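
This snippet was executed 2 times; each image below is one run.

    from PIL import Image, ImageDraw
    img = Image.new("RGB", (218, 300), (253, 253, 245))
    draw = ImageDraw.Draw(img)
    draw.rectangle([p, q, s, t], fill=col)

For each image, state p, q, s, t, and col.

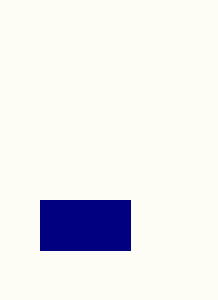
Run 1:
p = 40; q = 200; s = 130; t = 250; col = 'navy'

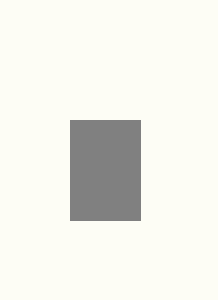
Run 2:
p = 70
q = 120
s = 140
t = 220
col = 'gray'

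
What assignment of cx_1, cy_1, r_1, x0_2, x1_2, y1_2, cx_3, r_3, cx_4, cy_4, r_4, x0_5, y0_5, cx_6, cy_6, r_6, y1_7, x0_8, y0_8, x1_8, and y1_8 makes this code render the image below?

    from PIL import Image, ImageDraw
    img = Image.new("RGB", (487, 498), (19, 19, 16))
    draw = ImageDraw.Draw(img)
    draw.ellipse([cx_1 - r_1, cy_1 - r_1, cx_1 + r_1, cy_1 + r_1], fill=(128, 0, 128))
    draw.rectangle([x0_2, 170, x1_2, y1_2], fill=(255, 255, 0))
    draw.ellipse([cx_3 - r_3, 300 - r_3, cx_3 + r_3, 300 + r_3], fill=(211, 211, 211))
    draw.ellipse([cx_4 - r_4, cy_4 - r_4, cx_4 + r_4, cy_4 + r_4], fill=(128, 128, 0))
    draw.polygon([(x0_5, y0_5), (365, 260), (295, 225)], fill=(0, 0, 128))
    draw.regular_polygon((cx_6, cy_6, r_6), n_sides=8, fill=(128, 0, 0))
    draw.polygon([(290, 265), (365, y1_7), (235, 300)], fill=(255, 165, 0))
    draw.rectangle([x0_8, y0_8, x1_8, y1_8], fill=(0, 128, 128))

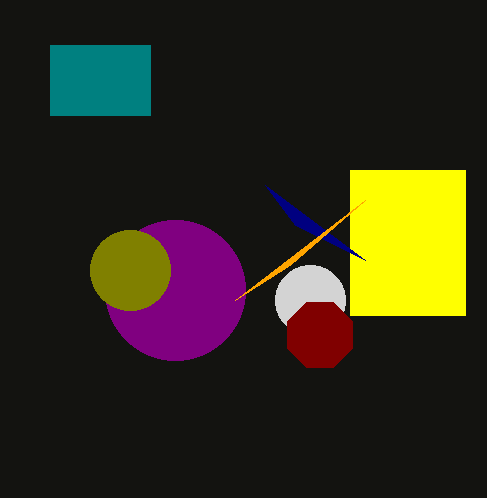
cx_1 = 175, cy_1 = 290, r_1 = 70, x0_2 = 350, x1_2 = 465, y1_2 = 315, cx_3 = 310, r_3 = 35, cx_4 = 130, cy_4 = 270, r_4 = 40, x0_5 = 265, y0_5 = 185, cx_6 = 320, cy_6 = 335, r_6 = 35, y1_7 = 200, x0_8 = 50, y0_8 = 45, x1_8 = 150, y1_8 = 115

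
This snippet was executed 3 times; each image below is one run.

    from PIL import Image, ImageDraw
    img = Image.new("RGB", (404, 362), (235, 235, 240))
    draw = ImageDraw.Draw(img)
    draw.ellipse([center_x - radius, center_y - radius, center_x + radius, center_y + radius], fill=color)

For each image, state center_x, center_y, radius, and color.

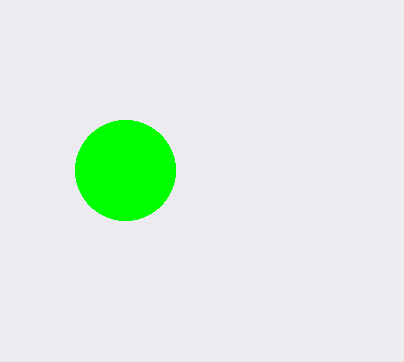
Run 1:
center_x = 125
center_y = 170
radius = 50
color = 'lime'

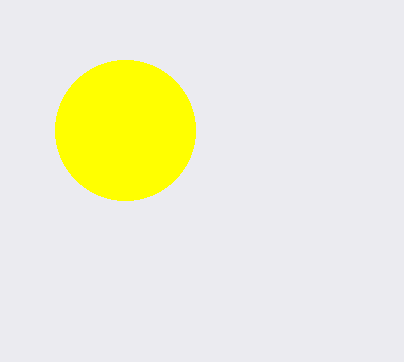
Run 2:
center_x = 125; center_y = 130; radius = 70; color = 'yellow'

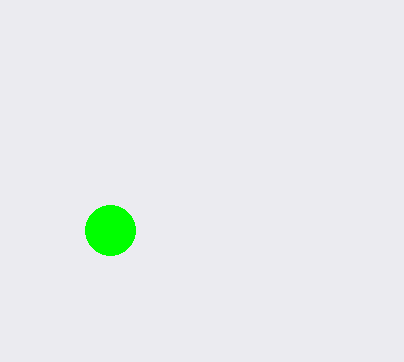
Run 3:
center_x = 110, center_y = 230, radius = 25, color = 'lime'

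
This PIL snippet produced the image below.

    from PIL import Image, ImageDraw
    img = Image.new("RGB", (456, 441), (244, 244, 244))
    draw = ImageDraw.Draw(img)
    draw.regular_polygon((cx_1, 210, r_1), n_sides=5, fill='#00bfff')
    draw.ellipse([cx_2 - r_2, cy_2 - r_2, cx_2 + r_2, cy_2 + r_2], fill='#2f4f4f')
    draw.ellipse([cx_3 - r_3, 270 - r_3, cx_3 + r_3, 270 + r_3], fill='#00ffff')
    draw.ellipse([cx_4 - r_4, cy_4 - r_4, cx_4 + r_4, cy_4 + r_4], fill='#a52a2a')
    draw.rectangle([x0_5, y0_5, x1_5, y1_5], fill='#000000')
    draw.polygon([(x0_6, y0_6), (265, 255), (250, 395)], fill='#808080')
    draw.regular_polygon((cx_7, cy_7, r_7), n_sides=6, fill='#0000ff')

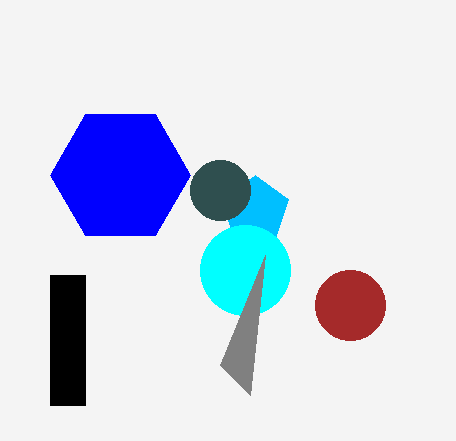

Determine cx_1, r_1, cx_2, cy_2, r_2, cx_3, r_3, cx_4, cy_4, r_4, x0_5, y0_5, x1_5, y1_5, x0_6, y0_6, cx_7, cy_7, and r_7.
cx_1 = 255; r_1 = 35; cx_2 = 220; cy_2 = 190; r_2 = 30; cx_3 = 245; r_3 = 45; cx_4 = 350; cy_4 = 305; r_4 = 35; x0_5 = 50; y0_5 = 275; x1_5 = 85; y1_5 = 405; x0_6 = 220; y0_6 = 365; cx_7 = 120; cy_7 = 175; r_7 = 70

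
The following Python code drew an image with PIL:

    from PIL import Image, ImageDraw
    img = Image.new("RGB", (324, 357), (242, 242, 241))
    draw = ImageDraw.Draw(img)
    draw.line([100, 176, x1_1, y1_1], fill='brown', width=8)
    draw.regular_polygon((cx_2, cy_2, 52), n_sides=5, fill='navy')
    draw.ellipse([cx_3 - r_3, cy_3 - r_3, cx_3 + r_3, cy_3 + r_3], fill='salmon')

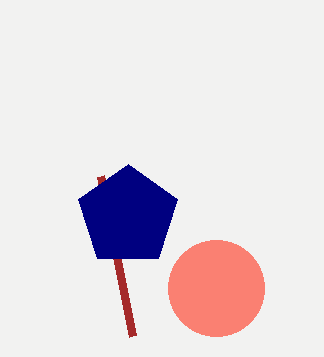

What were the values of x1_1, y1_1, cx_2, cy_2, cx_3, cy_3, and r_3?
x1_1 = 132
y1_1 = 336
cx_2 = 128
cy_2 = 216
cx_3 = 216
cy_3 = 288
r_3 = 48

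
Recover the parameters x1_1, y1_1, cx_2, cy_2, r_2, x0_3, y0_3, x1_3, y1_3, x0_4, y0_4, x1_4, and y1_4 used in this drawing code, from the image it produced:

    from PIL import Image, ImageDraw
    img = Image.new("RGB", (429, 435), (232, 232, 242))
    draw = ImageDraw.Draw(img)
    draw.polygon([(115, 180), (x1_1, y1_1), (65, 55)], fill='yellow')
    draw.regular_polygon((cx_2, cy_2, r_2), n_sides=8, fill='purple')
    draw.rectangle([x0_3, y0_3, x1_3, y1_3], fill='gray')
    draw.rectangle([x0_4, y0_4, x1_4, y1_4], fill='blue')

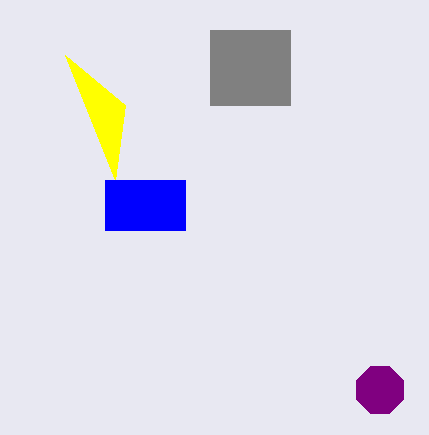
x1_1 = 125, y1_1 = 105, cx_2 = 380, cy_2 = 390, r_2 = 25, x0_3 = 210, y0_3 = 30, x1_3 = 290, y1_3 = 105, x0_4 = 105, y0_4 = 180, x1_4 = 185, y1_4 = 230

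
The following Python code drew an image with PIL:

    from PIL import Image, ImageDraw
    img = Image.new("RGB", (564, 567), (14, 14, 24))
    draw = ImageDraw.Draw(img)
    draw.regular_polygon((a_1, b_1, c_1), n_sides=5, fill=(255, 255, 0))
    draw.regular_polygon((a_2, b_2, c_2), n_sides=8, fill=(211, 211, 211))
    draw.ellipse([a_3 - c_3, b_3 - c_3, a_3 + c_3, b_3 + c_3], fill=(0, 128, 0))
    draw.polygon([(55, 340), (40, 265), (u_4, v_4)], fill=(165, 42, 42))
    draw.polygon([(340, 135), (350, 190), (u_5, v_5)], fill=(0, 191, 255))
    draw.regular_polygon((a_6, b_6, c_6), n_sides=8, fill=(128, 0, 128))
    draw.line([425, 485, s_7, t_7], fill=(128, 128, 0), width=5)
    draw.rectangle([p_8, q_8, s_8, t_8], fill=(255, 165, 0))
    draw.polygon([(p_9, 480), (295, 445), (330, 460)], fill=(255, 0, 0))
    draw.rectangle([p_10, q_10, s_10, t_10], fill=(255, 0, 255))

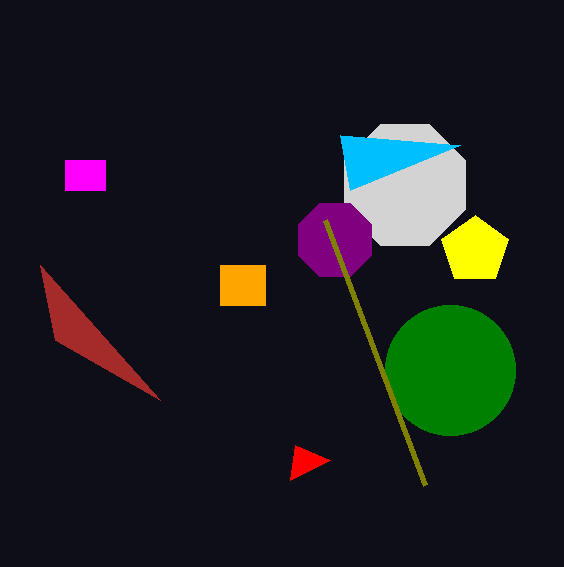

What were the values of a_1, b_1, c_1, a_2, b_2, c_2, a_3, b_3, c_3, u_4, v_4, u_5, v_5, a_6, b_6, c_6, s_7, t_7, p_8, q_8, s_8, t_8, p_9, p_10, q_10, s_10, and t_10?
a_1 = 475
b_1 = 250
c_1 = 35
a_2 = 405
b_2 = 185
c_2 = 65
a_3 = 450
b_3 = 370
c_3 = 65
u_4 = 160
v_4 = 400
u_5 = 460
v_5 = 145
a_6 = 335
b_6 = 240
c_6 = 40
s_7 = 325
t_7 = 220
p_8 = 220
q_8 = 265
s_8 = 265
t_8 = 305
p_9 = 290
p_10 = 65
q_10 = 160
s_10 = 105
t_10 = 190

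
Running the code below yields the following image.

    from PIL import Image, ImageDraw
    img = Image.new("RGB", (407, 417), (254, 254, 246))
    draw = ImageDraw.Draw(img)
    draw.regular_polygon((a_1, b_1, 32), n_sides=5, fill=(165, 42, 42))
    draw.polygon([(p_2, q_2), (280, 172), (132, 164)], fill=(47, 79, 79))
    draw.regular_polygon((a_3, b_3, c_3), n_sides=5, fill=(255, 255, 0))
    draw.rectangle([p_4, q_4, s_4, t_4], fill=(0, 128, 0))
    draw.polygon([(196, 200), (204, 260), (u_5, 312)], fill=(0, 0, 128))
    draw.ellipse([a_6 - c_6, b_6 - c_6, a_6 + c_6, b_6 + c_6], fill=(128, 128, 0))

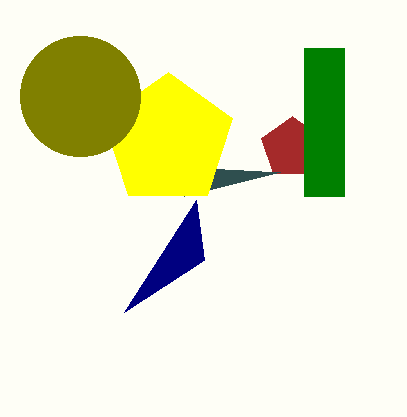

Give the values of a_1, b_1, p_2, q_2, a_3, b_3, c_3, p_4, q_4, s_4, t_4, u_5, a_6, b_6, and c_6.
a_1 = 292
b_1 = 148
p_2 = 184
q_2 = 196
a_3 = 168
b_3 = 140
c_3 = 68
p_4 = 304
q_4 = 48
s_4 = 344
t_4 = 196
u_5 = 124
a_6 = 80
b_6 = 96
c_6 = 60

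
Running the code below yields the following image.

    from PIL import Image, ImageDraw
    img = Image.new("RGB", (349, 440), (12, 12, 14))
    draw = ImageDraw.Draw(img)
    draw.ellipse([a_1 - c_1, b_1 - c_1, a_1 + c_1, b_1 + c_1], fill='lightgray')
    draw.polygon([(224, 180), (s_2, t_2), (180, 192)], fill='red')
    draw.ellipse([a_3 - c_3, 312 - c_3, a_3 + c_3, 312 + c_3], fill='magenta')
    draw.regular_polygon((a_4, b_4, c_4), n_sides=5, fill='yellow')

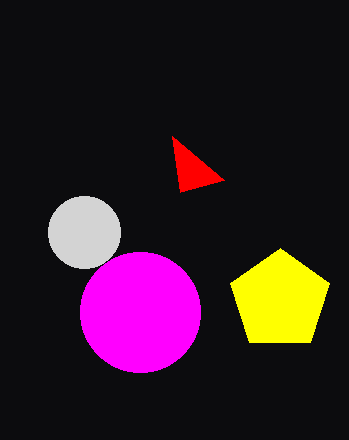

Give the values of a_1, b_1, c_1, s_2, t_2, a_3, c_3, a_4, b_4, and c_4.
a_1 = 84; b_1 = 232; c_1 = 36; s_2 = 172; t_2 = 136; a_3 = 140; c_3 = 60; a_4 = 280; b_4 = 300; c_4 = 52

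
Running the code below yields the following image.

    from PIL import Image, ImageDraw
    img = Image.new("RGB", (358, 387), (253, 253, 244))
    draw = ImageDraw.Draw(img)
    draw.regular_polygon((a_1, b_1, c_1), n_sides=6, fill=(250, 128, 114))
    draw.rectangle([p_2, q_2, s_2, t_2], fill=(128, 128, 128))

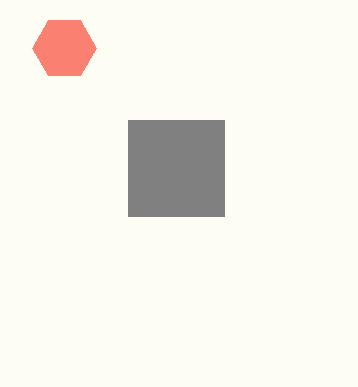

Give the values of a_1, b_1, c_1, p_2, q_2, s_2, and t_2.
a_1 = 64; b_1 = 48; c_1 = 32; p_2 = 128; q_2 = 120; s_2 = 224; t_2 = 216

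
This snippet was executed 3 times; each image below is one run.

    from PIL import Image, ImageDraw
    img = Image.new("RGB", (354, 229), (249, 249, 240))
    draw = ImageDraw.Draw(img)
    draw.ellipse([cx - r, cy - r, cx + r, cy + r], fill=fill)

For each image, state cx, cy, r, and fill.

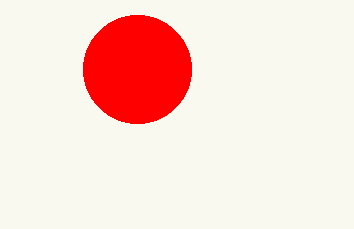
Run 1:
cx = 137; cy = 69; r = 54; fill = 'red'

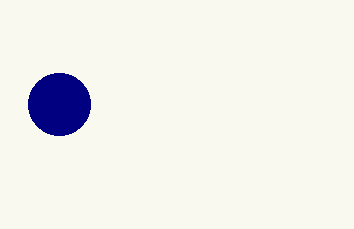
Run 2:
cx = 59, cy = 104, r = 31, fill = 'navy'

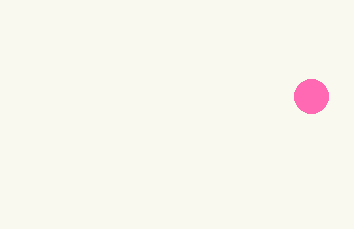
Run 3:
cx = 311, cy = 96, r = 17, fill = 'hotpink'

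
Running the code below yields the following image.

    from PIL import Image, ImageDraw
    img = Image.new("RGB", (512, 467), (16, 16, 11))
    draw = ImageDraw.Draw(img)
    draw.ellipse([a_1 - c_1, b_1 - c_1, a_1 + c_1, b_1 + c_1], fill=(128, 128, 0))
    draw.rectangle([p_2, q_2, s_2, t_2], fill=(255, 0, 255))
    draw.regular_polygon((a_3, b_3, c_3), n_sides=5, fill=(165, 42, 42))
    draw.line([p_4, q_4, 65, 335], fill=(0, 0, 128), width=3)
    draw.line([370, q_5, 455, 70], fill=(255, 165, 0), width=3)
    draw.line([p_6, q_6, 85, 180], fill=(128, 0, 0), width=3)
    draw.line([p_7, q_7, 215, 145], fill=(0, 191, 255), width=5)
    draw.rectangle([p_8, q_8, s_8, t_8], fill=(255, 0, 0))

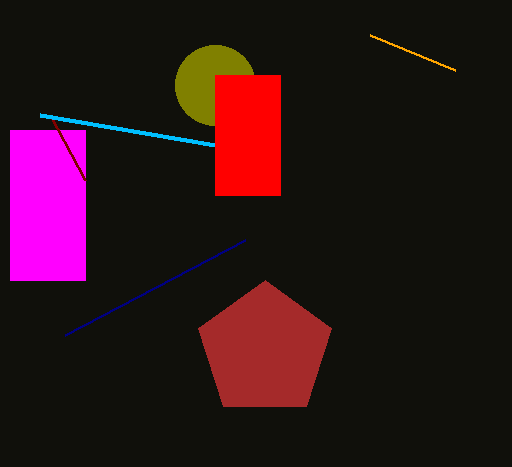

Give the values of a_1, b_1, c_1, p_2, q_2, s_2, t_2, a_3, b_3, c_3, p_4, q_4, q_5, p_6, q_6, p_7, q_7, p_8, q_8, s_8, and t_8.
a_1 = 215; b_1 = 85; c_1 = 40; p_2 = 10; q_2 = 130; s_2 = 85; t_2 = 280; a_3 = 265; b_3 = 350; c_3 = 70; p_4 = 245; q_4 = 240; q_5 = 35; p_6 = 50; q_6 = 115; p_7 = 40; q_7 = 115; p_8 = 215; q_8 = 75; s_8 = 280; t_8 = 195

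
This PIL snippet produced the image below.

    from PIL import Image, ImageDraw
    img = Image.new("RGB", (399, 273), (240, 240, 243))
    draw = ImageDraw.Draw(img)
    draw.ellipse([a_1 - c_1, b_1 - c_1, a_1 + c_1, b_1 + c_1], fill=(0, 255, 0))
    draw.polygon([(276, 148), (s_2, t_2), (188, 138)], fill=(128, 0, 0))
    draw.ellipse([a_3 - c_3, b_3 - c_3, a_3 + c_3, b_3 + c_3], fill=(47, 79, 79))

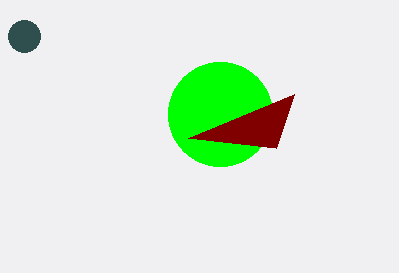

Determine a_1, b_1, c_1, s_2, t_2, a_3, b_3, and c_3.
a_1 = 220
b_1 = 114
c_1 = 52
s_2 = 294
t_2 = 94
a_3 = 24
b_3 = 36
c_3 = 16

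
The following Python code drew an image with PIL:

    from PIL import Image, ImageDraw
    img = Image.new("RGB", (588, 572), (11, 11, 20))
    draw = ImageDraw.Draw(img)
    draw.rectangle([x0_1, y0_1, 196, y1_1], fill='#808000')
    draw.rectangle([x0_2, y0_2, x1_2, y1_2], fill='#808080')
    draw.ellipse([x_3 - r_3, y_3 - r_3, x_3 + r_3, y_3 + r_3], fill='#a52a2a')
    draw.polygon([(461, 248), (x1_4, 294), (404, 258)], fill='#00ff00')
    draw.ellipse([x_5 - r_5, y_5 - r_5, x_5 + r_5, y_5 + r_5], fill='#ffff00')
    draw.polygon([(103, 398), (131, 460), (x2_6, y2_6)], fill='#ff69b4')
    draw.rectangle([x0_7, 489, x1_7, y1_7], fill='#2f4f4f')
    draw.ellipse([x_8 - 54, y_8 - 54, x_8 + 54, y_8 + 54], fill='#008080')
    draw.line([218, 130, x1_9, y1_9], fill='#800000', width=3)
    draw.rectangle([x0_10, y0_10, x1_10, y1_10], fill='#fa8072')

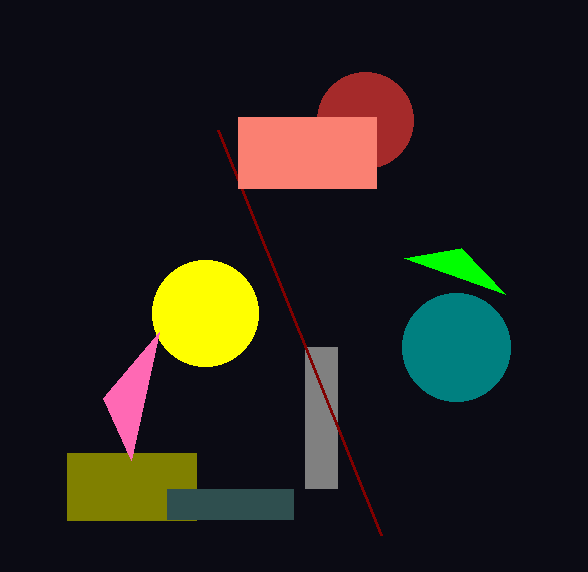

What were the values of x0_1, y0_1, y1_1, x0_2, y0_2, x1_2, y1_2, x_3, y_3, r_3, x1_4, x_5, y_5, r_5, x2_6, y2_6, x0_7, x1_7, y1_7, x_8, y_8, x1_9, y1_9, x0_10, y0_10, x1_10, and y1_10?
x0_1 = 67
y0_1 = 453
y1_1 = 520
x0_2 = 305
y0_2 = 347
x1_2 = 337
y1_2 = 488
x_3 = 365
y_3 = 120
r_3 = 48
x1_4 = 505
x_5 = 205
y_5 = 313
r_5 = 53
x2_6 = 159
y2_6 = 332
x0_7 = 167
x1_7 = 293
y1_7 = 519
x_8 = 456
y_8 = 347
x1_9 = 381
y1_9 = 535
x0_10 = 238
y0_10 = 117
x1_10 = 376
y1_10 = 188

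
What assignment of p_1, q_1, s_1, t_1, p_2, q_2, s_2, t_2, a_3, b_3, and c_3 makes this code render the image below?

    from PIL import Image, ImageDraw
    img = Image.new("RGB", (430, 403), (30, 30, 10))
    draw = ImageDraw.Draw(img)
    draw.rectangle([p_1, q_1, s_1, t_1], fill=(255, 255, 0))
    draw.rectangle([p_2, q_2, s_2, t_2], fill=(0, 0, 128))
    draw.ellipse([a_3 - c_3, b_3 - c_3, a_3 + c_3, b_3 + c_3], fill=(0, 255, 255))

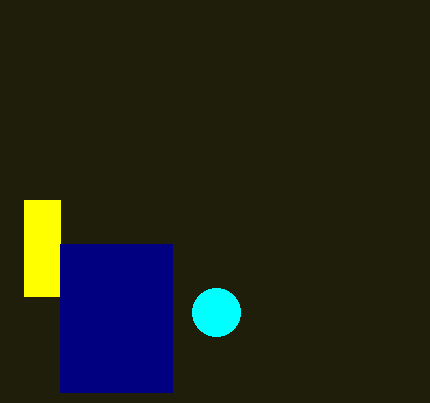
p_1 = 24, q_1 = 200, s_1 = 60, t_1 = 296, p_2 = 60, q_2 = 244, s_2 = 172, t_2 = 392, a_3 = 216, b_3 = 312, c_3 = 24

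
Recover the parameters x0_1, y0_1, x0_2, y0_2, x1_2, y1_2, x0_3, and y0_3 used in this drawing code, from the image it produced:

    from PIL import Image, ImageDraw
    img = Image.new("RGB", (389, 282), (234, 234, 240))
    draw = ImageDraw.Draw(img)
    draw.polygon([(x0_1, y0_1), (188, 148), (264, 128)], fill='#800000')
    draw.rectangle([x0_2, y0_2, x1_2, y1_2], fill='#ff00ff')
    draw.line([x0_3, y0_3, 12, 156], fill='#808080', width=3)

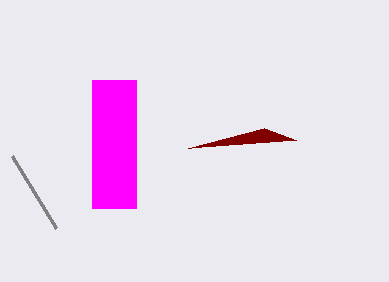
x0_1 = 296
y0_1 = 140
x0_2 = 92
y0_2 = 80
x1_2 = 136
y1_2 = 208
x0_3 = 56
y0_3 = 228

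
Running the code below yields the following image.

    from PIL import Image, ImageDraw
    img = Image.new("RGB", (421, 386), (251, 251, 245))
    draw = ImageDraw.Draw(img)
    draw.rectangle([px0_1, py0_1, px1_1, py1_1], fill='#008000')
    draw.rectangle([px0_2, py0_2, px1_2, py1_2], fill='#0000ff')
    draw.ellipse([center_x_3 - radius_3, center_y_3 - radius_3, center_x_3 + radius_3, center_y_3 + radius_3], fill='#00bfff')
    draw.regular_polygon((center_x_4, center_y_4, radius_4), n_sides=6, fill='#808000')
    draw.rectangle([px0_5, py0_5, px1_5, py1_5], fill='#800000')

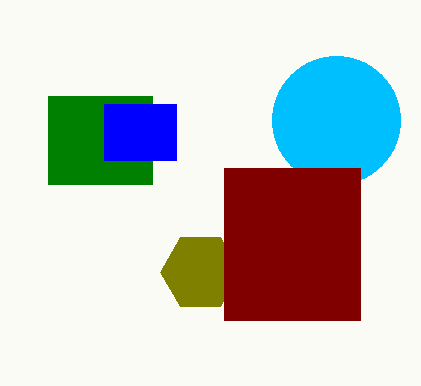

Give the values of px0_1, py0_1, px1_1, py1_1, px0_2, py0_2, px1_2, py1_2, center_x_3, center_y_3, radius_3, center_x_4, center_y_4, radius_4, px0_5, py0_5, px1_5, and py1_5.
px0_1 = 48, py0_1 = 96, px1_1 = 152, py1_1 = 184, px0_2 = 104, py0_2 = 104, px1_2 = 176, py1_2 = 160, center_x_3 = 336, center_y_3 = 120, radius_3 = 64, center_x_4 = 200, center_y_4 = 272, radius_4 = 40, px0_5 = 224, py0_5 = 168, px1_5 = 360, py1_5 = 320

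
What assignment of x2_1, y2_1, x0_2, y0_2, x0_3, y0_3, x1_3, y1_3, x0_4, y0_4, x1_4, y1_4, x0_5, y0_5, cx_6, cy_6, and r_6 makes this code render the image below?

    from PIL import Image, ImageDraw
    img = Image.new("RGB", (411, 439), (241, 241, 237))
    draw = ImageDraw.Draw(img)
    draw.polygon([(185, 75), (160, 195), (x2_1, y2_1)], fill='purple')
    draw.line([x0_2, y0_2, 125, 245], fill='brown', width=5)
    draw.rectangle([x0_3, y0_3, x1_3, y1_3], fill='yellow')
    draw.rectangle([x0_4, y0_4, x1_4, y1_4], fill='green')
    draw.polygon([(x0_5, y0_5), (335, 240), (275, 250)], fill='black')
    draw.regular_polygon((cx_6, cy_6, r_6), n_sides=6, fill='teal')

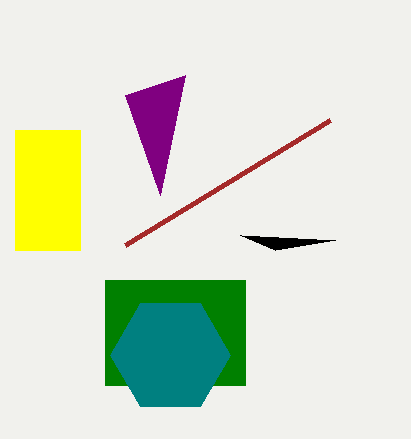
x2_1 = 125, y2_1 = 95, x0_2 = 330, y0_2 = 120, x0_3 = 15, y0_3 = 130, x1_3 = 80, y1_3 = 250, x0_4 = 105, y0_4 = 280, x1_4 = 245, y1_4 = 385, x0_5 = 240, y0_5 = 235, cx_6 = 170, cy_6 = 355, r_6 = 60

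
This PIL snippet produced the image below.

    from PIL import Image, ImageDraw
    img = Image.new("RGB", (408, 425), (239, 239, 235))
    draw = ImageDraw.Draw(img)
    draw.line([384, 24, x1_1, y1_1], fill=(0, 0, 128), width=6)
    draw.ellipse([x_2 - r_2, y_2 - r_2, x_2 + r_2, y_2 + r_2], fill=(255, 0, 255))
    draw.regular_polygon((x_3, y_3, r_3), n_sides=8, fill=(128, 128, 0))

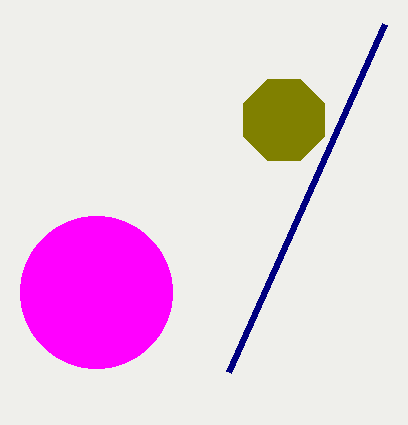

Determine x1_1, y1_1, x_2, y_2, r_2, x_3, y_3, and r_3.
x1_1 = 228, y1_1 = 372, x_2 = 96, y_2 = 292, r_2 = 76, x_3 = 284, y_3 = 120, r_3 = 44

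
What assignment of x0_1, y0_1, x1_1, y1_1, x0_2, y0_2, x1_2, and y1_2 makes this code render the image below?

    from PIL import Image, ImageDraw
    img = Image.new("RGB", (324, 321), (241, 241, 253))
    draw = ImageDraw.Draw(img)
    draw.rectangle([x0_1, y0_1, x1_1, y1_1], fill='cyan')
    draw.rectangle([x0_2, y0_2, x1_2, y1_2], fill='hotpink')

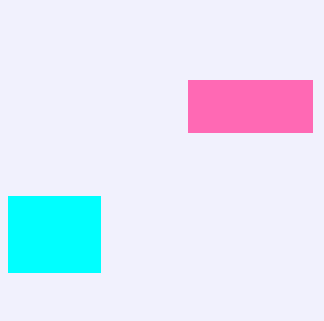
x0_1 = 8
y0_1 = 196
x1_1 = 100
y1_1 = 272
x0_2 = 188
y0_2 = 80
x1_2 = 312
y1_2 = 132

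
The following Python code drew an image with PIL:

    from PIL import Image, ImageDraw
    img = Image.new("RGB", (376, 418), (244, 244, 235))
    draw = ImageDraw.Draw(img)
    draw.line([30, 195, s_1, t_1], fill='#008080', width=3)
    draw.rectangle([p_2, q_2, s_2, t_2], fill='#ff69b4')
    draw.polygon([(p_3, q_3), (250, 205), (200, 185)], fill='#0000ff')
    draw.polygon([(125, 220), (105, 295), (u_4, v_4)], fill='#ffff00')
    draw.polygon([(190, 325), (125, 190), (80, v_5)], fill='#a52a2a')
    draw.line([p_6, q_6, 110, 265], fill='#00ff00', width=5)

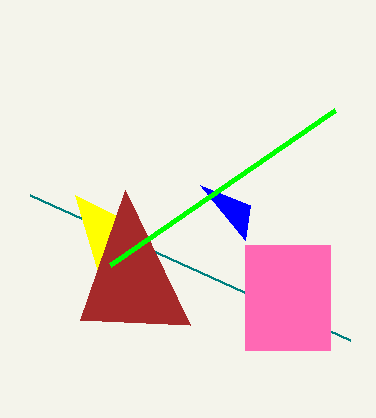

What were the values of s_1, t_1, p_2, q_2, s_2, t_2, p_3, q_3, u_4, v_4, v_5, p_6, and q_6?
s_1 = 350
t_1 = 340
p_2 = 245
q_2 = 245
s_2 = 330
t_2 = 350
p_3 = 245
q_3 = 240
u_4 = 75
v_4 = 195
v_5 = 320
p_6 = 335
q_6 = 110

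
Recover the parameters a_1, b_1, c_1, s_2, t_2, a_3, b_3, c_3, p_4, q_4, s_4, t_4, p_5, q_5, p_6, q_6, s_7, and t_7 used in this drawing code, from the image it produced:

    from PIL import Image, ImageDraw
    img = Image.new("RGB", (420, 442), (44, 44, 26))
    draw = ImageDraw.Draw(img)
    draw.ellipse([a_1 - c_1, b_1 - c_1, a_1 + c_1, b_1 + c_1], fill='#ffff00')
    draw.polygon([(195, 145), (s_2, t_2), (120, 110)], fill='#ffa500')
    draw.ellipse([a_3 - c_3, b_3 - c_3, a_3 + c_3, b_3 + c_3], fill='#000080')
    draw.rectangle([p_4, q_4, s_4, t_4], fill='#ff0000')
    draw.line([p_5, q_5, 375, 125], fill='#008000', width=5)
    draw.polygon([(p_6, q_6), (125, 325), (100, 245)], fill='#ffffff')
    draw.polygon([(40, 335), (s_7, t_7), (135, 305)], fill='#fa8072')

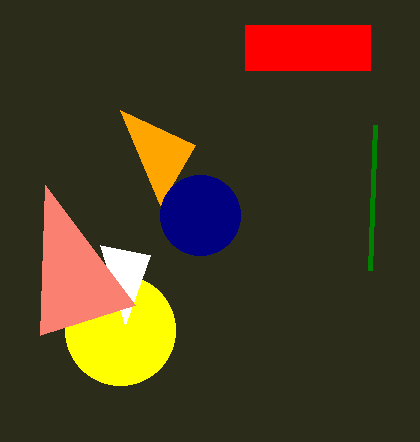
a_1 = 120, b_1 = 330, c_1 = 55, s_2 = 160, t_2 = 205, a_3 = 200, b_3 = 215, c_3 = 40, p_4 = 245, q_4 = 25, s_4 = 370, t_4 = 70, p_5 = 370, q_5 = 270, p_6 = 150, q_6 = 255, s_7 = 45, t_7 = 185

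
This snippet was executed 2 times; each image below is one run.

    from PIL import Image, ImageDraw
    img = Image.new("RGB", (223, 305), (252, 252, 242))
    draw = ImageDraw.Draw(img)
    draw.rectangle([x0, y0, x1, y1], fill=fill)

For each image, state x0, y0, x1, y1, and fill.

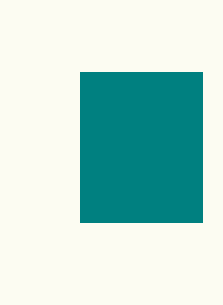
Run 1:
x0 = 80; y0 = 72; x1 = 202; y1 = 222; fill = 'teal'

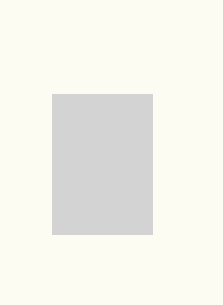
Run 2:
x0 = 52, y0 = 94, x1 = 152, y1 = 234, fill = 'lightgray'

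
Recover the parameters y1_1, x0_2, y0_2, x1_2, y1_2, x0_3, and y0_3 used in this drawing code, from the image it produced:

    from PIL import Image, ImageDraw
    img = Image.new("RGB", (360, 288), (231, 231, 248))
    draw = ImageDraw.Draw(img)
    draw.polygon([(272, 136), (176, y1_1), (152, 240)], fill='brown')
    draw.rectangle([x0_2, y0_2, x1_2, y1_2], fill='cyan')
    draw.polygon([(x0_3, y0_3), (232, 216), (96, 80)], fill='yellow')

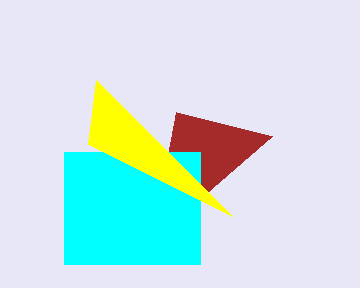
y1_1 = 112
x0_2 = 64
y0_2 = 152
x1_2 = 200
y1_2 = 264
x0_3 = 88
y0_3 = 144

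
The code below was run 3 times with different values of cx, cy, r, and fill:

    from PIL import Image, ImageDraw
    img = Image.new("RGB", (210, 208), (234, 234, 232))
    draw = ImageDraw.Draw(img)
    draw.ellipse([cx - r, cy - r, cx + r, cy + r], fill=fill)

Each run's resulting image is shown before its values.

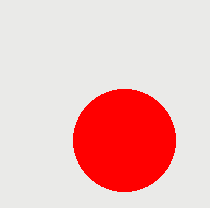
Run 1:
cx = 124; cy = 140; r = 51; fill = 'red'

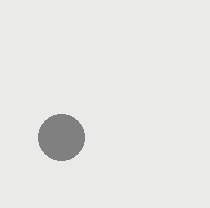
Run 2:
cx = 61
cy = 137
r = 23
fill = 'gray'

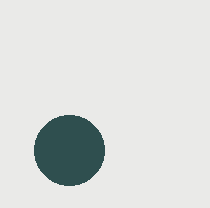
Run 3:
cx = 69; cy = 150; r = 35; fill = 'darkslategray'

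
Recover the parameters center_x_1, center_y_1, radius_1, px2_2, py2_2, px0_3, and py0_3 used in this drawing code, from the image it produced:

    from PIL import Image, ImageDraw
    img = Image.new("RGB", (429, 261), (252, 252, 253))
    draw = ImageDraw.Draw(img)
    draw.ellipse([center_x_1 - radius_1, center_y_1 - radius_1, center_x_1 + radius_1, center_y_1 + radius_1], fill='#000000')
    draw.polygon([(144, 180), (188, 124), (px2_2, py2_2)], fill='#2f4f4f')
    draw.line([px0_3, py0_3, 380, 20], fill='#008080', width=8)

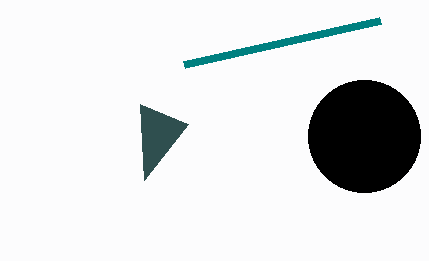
center_x_1 = 364
center_y_1 = 136
radius_1 = 56
px2_2 = 140
py2_2 = 104
px0_3 = 184
py0_3 = 64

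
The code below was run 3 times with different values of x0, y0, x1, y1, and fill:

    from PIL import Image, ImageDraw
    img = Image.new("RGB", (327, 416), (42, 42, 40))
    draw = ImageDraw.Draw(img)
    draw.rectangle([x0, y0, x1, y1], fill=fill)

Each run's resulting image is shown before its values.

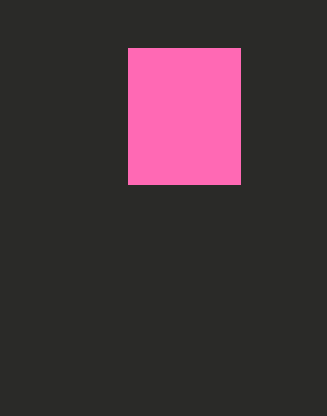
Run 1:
x0 = 128, y0 = 48, x1 = 240, y1 = 184, fill = 'hotpink'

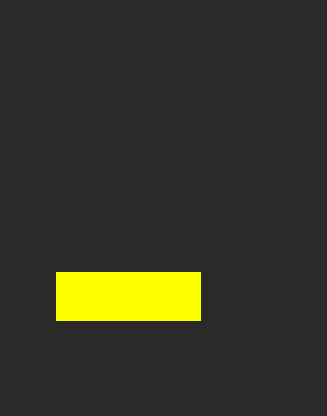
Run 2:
x0 = 56; y0 = 272; x1 = 200; y1 = 320; fill = 'yellow'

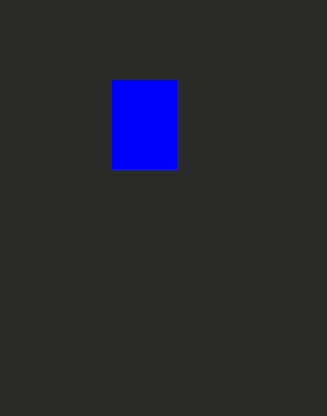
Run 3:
x0 = 112, y0 = 80, x1 = 176, y1 = 168, fill = 'blue'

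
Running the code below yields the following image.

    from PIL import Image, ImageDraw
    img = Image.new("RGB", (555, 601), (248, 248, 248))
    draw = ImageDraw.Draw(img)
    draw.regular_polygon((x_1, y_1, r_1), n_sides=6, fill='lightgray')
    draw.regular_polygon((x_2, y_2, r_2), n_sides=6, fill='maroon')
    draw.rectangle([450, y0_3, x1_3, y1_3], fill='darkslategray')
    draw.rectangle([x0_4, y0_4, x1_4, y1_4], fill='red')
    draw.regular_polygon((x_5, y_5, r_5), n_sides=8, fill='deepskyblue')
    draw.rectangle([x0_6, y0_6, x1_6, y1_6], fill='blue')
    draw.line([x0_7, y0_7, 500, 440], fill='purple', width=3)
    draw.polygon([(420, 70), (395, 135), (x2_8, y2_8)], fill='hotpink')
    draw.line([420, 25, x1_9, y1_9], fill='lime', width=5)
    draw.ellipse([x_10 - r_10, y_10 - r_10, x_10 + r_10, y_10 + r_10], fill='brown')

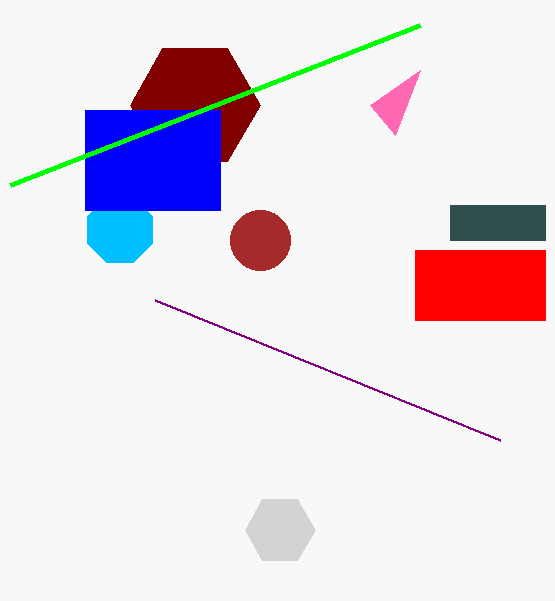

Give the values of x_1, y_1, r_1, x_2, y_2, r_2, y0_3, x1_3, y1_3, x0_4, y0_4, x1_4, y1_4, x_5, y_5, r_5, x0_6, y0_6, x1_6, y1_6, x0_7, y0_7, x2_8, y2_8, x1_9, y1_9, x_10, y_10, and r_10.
x_1 = 280; y_1 = 530; r_1 = 35; x_2 = 195; y_2 = 105; r_2 = 65; y0_3 = 205; x1_3 = 545; y1_3 = 240; x0_4 = 415; y0_4 = 250; x1_4 = 545; y1_4 = 320; x_5 = 120; y_5 = 230; r_5 = 35; x0_6 = 85; y0_6 = 110; x1_6 = 220; y1_6 = 210; x0_7 = 155; y0_7 = 300; x2_8 = 370; y2_8 = 105; x1_9 = 10; y1_9 = 185; x_10 = 260; y_10 = 240; r_10 = 30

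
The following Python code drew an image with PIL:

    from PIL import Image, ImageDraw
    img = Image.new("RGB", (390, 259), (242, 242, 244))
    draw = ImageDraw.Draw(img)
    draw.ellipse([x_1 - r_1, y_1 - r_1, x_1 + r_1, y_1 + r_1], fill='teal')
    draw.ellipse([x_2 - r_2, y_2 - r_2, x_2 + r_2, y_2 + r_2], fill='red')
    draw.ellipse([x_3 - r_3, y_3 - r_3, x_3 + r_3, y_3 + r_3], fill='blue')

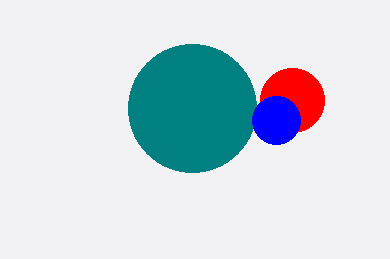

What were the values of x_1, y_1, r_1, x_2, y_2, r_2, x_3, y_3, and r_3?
x_1 = 192
y_1 = 108
r_1 = 64
x_2 = 292
y_2 = 100
r_2 = 32
x_3 = 276
y_3 = 120
r_3 = 24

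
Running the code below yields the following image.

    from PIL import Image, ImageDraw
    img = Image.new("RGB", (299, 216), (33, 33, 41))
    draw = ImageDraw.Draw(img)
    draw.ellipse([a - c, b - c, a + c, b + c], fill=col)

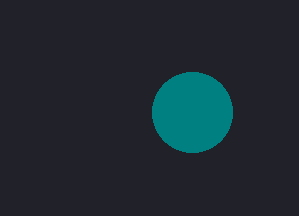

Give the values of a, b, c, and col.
a = 192; b = 112; c = 40; col = 'teal'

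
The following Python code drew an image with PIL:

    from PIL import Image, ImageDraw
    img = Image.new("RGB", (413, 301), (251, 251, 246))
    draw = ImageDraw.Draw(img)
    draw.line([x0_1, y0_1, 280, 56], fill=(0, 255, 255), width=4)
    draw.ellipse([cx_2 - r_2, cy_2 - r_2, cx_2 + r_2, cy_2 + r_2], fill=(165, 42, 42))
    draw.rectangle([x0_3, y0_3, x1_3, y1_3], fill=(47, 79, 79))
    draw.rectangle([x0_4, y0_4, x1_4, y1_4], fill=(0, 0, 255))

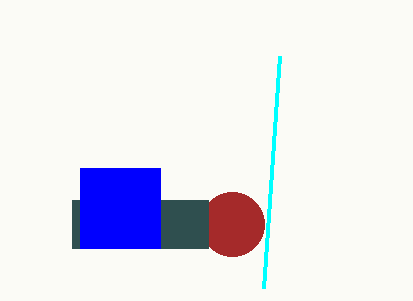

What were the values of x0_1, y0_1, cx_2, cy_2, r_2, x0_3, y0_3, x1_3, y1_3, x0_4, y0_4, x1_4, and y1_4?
x0_1 = 264, y0_1 = 288, cx_2 = 232, cy_2 = 224, r_2 = 32, x0_3 = 72, y0_3 = 200, x1_3 = 208, y1_3 = 248, x0_4 = 80, y0_4 = 168, x1_4 = 160, y1_4 = 248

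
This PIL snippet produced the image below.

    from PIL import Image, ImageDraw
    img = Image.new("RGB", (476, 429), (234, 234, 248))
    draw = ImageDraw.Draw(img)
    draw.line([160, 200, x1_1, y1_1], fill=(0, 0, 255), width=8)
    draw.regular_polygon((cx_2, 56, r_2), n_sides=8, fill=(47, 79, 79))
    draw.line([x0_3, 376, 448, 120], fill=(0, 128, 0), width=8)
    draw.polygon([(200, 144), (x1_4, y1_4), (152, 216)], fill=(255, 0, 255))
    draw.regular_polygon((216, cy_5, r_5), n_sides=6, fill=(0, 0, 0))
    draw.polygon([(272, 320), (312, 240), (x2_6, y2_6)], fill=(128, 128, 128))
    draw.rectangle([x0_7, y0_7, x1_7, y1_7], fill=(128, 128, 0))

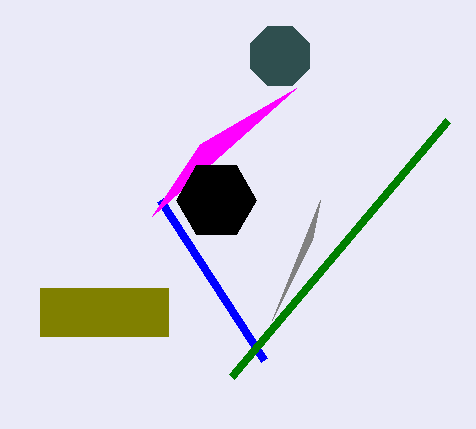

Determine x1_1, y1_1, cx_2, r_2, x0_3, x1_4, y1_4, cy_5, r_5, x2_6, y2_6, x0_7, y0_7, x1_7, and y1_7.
x1_1 = 264, y1_1 = 360, cx_2 = 280, r_2 = 32, x0_3 = 232, x1_4 = 296, y1_4 = 88, cy_5 = 200, r_5 = 40, x2_6 = 320, y2_6 = 200, x0_7 = 40, y0_7 = 288, x1_7 = 168, y1_7 = 336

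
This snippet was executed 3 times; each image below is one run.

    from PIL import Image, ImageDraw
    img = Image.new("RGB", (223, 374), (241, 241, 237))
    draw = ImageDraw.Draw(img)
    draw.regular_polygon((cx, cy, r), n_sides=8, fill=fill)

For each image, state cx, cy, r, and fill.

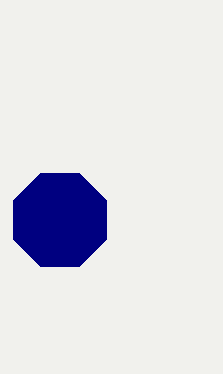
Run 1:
cx = 60
cy = 220
r = 50
fill = 'navy'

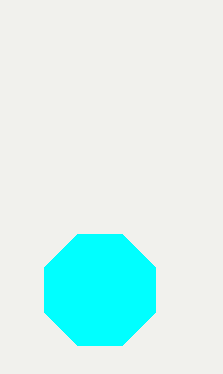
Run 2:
cx = 100; cy = 290; r = 60; fill = 'cyan'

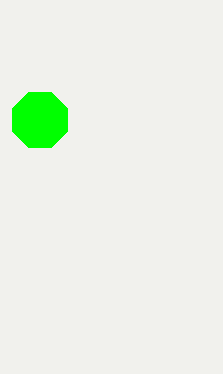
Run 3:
cx = 40, cy = 120, r = 30, fill = 'lime'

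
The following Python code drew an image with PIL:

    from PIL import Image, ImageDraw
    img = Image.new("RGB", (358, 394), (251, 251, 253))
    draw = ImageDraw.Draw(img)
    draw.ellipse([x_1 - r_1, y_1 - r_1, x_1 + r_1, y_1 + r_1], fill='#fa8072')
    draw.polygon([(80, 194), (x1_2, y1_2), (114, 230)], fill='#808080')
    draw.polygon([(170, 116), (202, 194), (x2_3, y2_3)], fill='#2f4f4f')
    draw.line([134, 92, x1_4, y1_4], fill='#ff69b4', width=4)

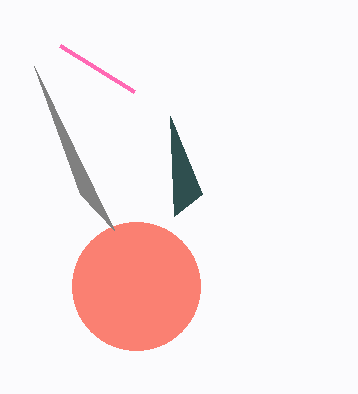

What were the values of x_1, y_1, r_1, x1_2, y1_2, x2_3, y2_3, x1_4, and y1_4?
x_1 = 136; y_1 = 286; r_1 = 64; x1_2 = 34; y1_2 = 66; x2_3 = 174; y2_3 = 216; x1_4 = 60; y1_4 = 46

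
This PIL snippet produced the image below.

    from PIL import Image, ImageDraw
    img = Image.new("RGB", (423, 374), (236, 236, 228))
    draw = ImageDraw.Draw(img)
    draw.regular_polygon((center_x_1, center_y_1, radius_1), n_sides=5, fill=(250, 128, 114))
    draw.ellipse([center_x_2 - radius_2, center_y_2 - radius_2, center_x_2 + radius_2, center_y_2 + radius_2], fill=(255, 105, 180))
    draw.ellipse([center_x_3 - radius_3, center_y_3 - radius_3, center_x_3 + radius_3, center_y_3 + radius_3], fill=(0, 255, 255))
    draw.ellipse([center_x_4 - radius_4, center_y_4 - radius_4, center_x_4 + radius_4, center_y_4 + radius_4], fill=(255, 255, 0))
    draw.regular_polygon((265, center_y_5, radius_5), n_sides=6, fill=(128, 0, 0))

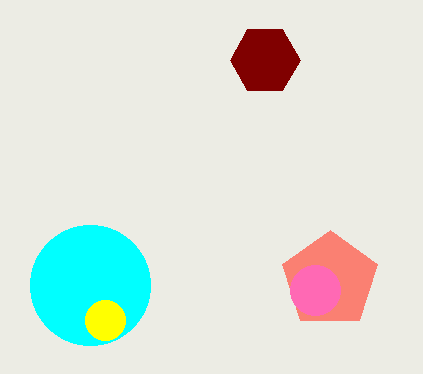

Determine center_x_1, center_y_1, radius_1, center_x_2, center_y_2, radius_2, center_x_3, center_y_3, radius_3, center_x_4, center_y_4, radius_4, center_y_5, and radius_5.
center_x_1 = 330, center_y_1 = 280, radius_1 = 50, center_x_2 = 315, center_y_2 = 290, radius_2 = 25, center_x_3 = 90, center_y_3 = 285, radius_3 = 60, center_x_4 = 105, center_y_4 = 320, radius_4 = 20, center_y_5 = 60, radius_5 = 35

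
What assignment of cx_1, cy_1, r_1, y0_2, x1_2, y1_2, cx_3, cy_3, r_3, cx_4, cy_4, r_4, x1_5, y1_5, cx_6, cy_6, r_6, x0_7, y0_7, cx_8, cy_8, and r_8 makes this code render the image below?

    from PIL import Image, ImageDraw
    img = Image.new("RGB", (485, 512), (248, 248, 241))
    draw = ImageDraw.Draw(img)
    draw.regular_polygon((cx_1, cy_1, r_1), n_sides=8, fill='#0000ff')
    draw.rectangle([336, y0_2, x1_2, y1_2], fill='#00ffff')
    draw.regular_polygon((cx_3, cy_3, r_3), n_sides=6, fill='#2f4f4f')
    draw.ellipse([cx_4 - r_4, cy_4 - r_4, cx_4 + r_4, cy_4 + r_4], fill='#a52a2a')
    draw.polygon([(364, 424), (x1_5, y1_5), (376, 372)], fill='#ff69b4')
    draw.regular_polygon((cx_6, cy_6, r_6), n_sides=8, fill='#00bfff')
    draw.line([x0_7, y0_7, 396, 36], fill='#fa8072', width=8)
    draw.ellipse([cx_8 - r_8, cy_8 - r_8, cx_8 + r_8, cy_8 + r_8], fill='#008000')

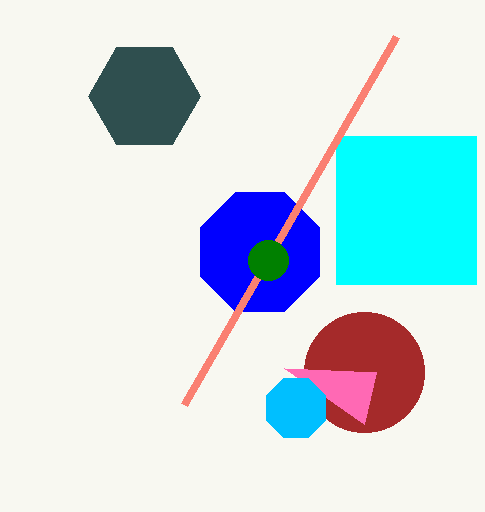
cx_1 = 260
cy_1 = 252
r_1 = 64
y0_2 = 136
x1_2 = 476
y1_2 = 284
cx_3 = 144
cy_3 = 96
r_3 = 56
cx_4 = 364
cy_4 = 372
r_4 = 60
x1_5 = 284
y1_5 = 368
cx_6 = 296
cy_6 = 408
r_6 = 32
x0_7 = 184
y0_7 = 404
cx_8 = 268
cy_8 = 260
r_8 = 20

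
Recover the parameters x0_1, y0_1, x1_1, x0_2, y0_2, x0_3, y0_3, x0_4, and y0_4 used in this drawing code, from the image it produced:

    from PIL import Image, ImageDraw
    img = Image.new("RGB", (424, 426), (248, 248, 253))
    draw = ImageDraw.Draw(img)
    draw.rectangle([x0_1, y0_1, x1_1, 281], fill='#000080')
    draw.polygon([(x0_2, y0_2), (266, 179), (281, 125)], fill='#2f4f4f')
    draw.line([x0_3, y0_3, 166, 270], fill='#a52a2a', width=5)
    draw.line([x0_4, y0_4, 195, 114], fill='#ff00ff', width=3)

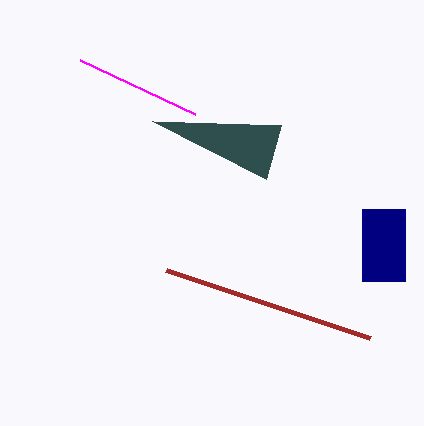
x0_1 = 362
y0_1 = 209
x1_1 = 405
x0_2 = 152
y0_2 = 121
x0_3 = 370
y0_3 = 338
x0_4 = 80
y0_4 = 60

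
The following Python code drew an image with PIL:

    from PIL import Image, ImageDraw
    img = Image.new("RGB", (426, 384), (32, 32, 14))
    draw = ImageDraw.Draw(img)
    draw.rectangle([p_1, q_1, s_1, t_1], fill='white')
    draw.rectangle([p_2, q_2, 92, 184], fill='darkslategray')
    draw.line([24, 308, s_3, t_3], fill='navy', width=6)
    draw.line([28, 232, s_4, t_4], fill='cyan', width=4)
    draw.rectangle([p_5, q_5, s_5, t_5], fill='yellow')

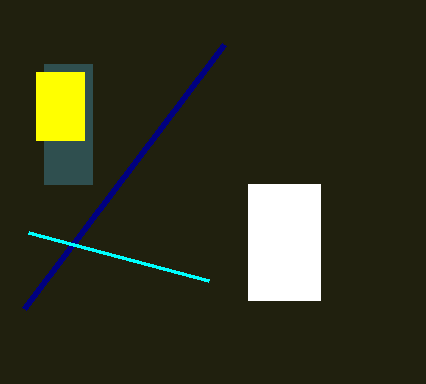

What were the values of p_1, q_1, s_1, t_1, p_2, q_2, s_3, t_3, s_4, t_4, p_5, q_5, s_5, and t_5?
p_1 = 248, q_1 = 184, s_1 = 320, t_1 = 300, p_2 = 44, q_2 = 64, s_3 = 224, t_3 = 44, s_4 = 208, t_4 = 280, p_5 = 36, q_5 = 72, s_5 = 84, t_5 = 140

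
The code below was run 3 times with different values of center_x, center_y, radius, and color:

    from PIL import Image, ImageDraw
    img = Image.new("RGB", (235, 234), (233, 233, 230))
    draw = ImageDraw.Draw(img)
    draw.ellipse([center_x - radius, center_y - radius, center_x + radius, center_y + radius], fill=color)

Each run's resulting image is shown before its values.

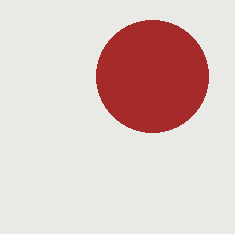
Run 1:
center_x = 152
center_y = 76
radius = 56
color = 'brown'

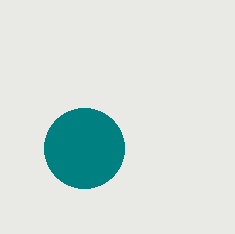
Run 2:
center_x = 84
center_y = 148
radius = 40
color = 'teal'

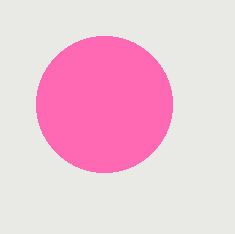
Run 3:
center_x = 104
center_y = 104
radius = 68
color = 'hotpink'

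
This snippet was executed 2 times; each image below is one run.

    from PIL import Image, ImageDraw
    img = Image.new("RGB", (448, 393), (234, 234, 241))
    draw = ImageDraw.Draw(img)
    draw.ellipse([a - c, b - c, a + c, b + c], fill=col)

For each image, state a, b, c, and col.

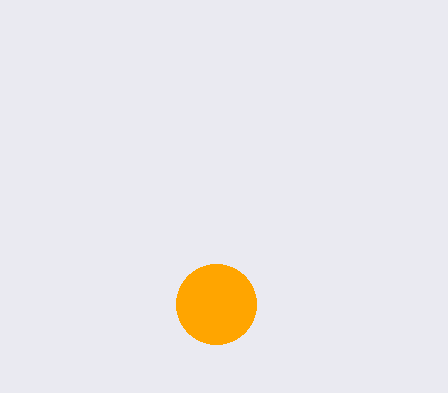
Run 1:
a = 216, b = 304, c = 40, col = 'orange'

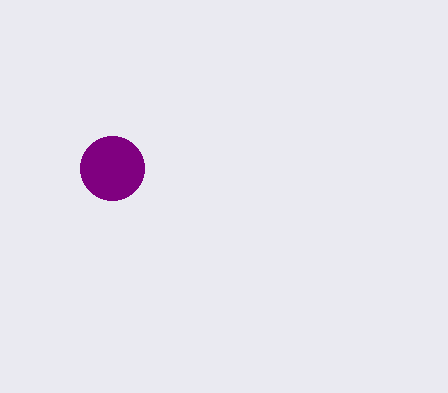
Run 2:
a = 112; b = 168; c = 32; col = 'purple'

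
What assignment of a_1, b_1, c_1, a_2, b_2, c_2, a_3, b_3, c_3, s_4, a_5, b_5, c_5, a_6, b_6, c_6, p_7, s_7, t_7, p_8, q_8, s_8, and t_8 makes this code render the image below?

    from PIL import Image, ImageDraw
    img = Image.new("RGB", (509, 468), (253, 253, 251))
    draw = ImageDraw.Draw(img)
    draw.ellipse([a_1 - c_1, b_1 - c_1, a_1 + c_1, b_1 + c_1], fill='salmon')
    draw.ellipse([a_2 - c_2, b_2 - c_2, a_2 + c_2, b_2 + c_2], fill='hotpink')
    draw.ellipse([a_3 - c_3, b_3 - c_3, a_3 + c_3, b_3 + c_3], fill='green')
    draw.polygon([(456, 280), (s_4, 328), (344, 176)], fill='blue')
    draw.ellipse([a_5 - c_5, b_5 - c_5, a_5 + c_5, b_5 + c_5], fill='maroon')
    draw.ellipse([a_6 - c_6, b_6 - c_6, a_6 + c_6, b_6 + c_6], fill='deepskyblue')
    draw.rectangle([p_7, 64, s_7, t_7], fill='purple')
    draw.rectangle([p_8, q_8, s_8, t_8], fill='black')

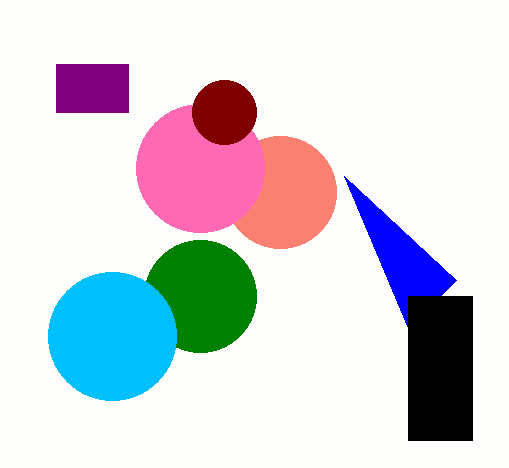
a_1 = 280
b_1 = 192
c_1 = 56
a_2 = 200
b_2 = 168
c_2 = 64
a_3 = 200
b_3 = 296
c_3 = 56
s_4 = 408
a_5 = 224
b_5 = 112
c_5 = 32
a_6 = 112
b_6 = 336
c_6 = 64
p_7 = 56
s_7 = 128
t_7 = 112
p_8 = 408
q_8 = 296
s_8 = 472
t_8 = 440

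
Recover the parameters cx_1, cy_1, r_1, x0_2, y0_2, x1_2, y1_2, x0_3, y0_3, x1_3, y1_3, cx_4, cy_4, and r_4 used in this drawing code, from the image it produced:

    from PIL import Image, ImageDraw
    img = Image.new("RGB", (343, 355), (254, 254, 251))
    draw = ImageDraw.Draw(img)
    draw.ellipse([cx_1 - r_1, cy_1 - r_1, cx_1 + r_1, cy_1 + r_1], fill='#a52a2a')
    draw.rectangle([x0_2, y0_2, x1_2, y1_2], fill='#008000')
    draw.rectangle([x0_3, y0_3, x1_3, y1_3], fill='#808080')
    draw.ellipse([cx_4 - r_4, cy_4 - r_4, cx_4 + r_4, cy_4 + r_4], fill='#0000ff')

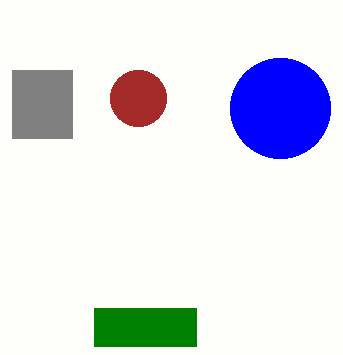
cx_1 = 138
cy_1 = 98
r_1 = 28
x0_2 = 94
y0_2 = 308
x1_2 = 196
y1_2 = 346
x0_3 = 12
y0_3 = 70
x1_3 = 72
y1_3 = 138
cx_4 = 280
cy_4 = 108
r_4 = 50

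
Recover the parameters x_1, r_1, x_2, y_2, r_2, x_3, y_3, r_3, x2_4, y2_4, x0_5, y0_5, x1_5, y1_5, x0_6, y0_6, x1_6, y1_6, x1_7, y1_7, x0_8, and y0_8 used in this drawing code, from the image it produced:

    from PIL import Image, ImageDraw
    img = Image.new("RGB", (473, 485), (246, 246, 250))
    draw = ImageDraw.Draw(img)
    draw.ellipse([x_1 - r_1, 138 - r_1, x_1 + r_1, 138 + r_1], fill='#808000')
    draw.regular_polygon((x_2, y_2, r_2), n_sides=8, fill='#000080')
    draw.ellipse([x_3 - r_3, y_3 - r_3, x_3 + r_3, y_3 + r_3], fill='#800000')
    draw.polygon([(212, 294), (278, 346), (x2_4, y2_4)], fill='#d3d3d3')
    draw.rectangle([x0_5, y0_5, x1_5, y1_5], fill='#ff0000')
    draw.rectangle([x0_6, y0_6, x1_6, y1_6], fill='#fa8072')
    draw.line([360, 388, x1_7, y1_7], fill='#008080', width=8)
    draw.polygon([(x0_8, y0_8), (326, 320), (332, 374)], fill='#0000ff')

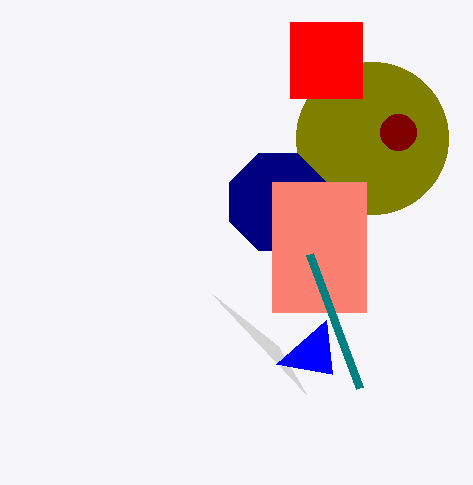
x_1 = 372
r_1 = 76
x_2 = 278
y_2 = 202
r_2 = 52
x_3 = 398
y_3 = 132
r_3 = 18
x2_4 = 306
y2_4 = 394
x0_5 = 290
y0_5 = 22
x1_5 = 362
y1_5 = 98
x0_6 = 272
y0_6 = 182
x1_6 = 366
y1_6 = 312
x1_7 = 310
y1_7 = 254
x0_8 = 276
y0_8 = 364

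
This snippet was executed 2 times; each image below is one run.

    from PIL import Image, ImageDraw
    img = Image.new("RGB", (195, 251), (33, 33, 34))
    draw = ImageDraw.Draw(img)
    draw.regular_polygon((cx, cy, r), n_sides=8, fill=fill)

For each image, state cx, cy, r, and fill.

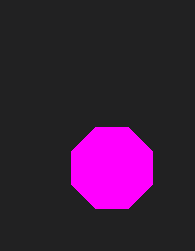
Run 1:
cx = 112, cy = 168, r = 44, fill = 'magenta'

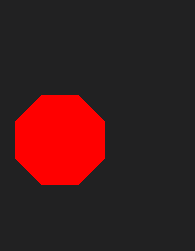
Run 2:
cx = 60, cy = 140, r = 48, fill = 'red'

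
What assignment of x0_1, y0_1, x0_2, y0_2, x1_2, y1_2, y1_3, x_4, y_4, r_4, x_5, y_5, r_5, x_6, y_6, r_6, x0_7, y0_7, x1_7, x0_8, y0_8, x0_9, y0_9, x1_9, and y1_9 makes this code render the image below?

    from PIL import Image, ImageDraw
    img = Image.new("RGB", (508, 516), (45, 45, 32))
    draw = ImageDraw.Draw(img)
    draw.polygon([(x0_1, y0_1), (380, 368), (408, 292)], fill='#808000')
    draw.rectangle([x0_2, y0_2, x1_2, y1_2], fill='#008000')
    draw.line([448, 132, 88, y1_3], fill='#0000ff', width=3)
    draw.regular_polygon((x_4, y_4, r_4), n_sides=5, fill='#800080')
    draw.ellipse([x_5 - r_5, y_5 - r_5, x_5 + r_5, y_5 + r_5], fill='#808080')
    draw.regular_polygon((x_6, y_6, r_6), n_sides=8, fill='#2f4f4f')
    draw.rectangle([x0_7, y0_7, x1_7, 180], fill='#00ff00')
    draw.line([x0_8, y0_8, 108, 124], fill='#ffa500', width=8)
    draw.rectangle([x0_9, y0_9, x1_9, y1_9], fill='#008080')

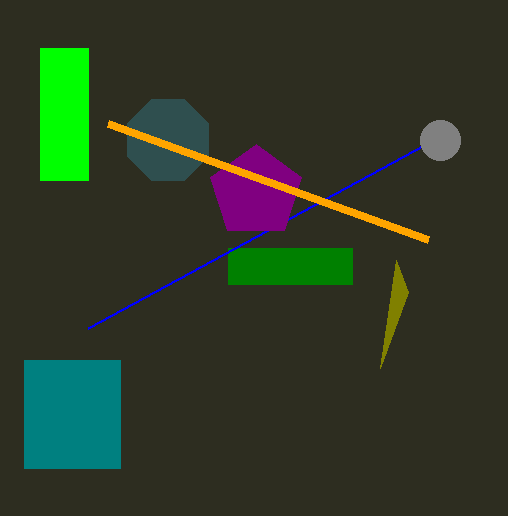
x0_1 = 396
y0_1 = 260
x0_2 = 228
y0_2 = 248
x1_2 = 352
y1_2 = 284
y1_3 = 328
x_4 = 256
y_4 = 192
r_4 = 48
x_5 = 440
y_5 = 140
r_5 = 20
x_6 = 168
y_6 = 140
r_6 = 44
x0_7 = 40
y0_7 = 48
x1_7 = 88
x0_8 = 428
y0_8 = 240
x0_9 = 24
y0_9 = 360
x1_9 = 120
y1_9 = 468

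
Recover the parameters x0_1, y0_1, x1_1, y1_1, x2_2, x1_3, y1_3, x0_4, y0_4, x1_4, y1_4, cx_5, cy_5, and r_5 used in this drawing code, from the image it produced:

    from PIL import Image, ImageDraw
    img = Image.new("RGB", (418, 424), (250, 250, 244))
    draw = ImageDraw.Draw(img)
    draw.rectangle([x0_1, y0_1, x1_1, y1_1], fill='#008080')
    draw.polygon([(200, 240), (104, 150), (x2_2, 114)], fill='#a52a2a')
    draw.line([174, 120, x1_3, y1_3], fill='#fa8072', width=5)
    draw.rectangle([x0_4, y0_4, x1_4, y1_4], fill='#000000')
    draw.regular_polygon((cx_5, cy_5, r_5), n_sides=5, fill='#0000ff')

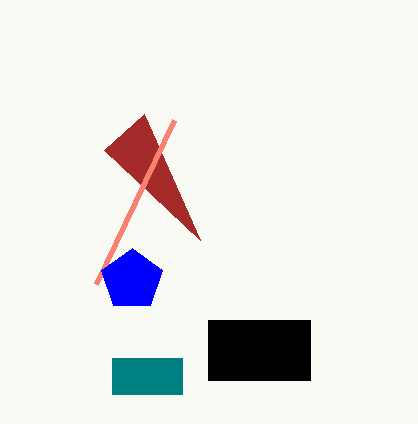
x0_1 = 112; y0_1 = 358; x1_1 = 182; y1_1 = 394; x2_2 = 144; x1_3 = 96; y1_3 = 284; x0_4 = 208; y0_4 = 320; x1_4 = 310; y1_4 = 380; cx_5 = 132; cy_5 = 280; r_5 = 32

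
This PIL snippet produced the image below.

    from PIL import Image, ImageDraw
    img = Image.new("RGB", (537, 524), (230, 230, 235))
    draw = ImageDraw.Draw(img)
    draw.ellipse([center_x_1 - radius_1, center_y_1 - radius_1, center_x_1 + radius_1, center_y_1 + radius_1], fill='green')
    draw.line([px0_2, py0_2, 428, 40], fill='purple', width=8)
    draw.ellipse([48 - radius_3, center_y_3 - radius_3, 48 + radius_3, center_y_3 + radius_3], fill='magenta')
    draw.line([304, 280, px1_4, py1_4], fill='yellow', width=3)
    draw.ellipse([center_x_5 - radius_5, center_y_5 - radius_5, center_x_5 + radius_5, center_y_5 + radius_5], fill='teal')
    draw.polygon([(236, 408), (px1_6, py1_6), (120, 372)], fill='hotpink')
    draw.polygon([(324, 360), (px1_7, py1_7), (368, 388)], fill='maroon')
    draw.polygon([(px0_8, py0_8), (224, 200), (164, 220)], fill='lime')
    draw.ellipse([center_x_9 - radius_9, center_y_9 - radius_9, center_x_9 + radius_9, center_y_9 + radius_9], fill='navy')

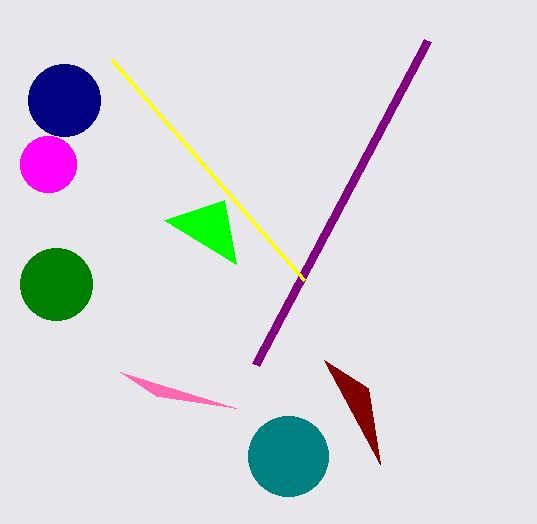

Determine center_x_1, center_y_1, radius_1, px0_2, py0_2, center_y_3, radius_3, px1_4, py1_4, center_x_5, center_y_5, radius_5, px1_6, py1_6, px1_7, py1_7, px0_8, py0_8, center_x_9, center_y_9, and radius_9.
center_x_1 = 56
center_y_1 = 284
radius_1 = 36
px0_2 = 256
py0_2 = 364
center_y_3 = 164
radius_3 = 28
px1_4 = 112
py1_4 = 60
center_x_5 = 288
center_y_5 = 456
radius_5 = 40
px1_6 = 156
py1_6 = 396
px1_7 = 380
py1_7 = 464
px0_8 = 236
py0_8 = 264
center_x_9 = 64
center_y_9 = 100
radius_9 = 36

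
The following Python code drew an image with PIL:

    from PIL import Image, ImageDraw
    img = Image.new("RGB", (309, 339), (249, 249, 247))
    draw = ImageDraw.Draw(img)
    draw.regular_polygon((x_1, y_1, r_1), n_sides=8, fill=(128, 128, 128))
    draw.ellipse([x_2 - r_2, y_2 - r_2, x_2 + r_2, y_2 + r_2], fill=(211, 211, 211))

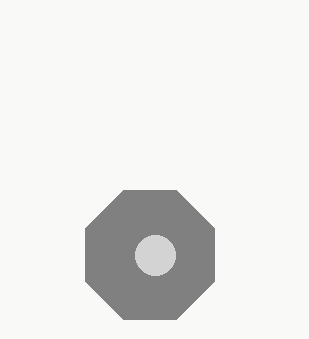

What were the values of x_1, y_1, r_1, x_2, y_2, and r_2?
x_1 = 150
y_1 = 255
r_1 = 70
x_2 = 155
y_2 = 255
r_2 = 20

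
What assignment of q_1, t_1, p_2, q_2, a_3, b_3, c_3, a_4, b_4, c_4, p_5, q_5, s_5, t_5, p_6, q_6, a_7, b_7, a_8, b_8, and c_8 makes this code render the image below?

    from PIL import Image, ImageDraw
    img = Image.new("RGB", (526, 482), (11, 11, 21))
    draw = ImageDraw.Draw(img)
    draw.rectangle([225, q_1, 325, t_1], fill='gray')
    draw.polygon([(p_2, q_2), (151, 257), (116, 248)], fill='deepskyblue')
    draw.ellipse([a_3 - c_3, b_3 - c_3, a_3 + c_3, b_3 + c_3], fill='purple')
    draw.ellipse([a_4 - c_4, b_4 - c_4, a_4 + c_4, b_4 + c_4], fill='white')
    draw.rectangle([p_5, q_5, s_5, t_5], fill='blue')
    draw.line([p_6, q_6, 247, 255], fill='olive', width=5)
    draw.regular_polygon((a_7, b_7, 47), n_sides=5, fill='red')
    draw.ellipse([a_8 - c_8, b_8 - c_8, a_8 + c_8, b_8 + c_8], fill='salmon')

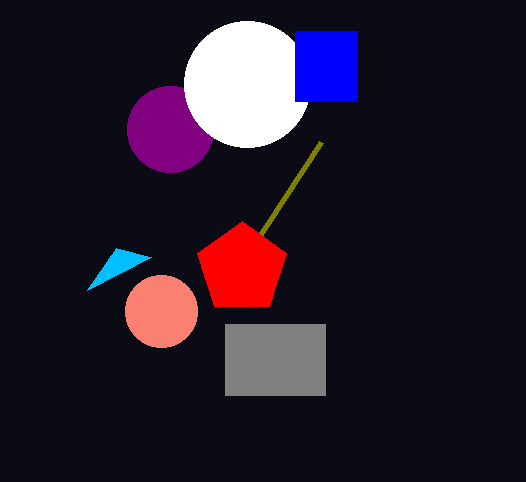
q_1 = 324, t_1 = 395, p_2 = 87, q_2 = 290, a_3 = 170, b_3 = 129, c_3 = 43, a_4 = 247, b_4 = 84, c_4 = 63, p_5 = 295, q_5 = 31, s_5 = 357, t_5 = 101, p_6 = 321, q_6 = 142, a_7 = 242, b_7 = 268, a_8 = 161, b_8 = 311, c_8 = 36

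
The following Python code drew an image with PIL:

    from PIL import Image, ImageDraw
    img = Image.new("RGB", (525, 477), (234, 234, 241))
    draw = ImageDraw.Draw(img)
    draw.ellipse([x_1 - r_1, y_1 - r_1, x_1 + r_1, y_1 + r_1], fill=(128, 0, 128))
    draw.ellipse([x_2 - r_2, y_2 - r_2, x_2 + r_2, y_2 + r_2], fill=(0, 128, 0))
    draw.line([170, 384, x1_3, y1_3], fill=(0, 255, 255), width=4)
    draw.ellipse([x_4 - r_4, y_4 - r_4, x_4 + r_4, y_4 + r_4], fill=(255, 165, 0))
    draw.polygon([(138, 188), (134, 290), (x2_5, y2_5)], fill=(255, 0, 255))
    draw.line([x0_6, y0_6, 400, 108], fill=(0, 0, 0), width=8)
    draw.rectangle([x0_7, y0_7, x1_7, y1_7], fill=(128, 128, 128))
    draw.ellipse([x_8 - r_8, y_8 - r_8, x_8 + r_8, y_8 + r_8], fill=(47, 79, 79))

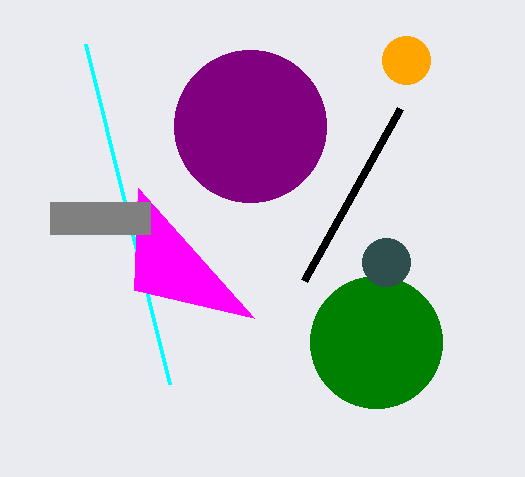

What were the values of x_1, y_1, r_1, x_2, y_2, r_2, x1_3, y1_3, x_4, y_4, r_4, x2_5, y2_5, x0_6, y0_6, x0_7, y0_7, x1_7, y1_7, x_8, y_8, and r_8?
x_1 = 250; y_1 = 126; r_1 = 76; x_2 = 376; y_2 = 342; r_2 = 66; x1_3 = 86; y1_3 = 44; x_4 = 406; y_4 = 60; r_4 = 24; x2_5 = 254; y2_5 = 318; x0_6 = 304; y0_6 = 280; x0_7 = 50; y0_7 = 202; x1_7 = 150; y1_7 = 234; x_8 = 386; y_8 = 262; r_8 = 24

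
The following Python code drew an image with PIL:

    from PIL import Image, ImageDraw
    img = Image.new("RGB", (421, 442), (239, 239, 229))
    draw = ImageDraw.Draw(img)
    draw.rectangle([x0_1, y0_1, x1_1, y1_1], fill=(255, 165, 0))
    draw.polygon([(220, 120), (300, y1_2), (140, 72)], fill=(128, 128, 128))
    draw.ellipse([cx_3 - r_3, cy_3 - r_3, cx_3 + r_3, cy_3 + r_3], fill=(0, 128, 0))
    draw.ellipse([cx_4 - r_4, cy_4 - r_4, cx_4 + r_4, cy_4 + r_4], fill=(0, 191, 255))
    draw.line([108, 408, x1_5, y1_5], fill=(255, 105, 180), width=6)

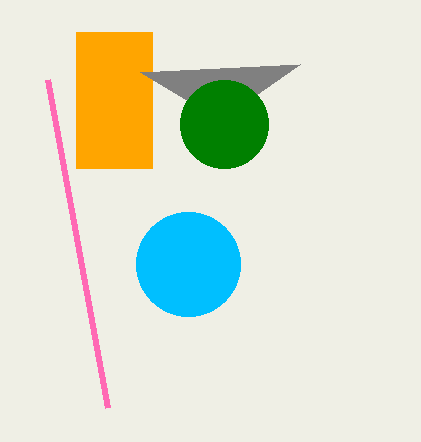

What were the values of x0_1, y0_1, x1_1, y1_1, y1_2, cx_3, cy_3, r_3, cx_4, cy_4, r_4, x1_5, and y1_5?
x0_1 = 76, y0_1 = 32, x1_1 = 152, y1_1 = 168, y1_2 = 64, cx_3 = 224, cy_3 = 124, r_3 = 44, cx_4 = 188, cy_4 = 264, r_4 = 52, x1_5 = 48, y1_5 = 80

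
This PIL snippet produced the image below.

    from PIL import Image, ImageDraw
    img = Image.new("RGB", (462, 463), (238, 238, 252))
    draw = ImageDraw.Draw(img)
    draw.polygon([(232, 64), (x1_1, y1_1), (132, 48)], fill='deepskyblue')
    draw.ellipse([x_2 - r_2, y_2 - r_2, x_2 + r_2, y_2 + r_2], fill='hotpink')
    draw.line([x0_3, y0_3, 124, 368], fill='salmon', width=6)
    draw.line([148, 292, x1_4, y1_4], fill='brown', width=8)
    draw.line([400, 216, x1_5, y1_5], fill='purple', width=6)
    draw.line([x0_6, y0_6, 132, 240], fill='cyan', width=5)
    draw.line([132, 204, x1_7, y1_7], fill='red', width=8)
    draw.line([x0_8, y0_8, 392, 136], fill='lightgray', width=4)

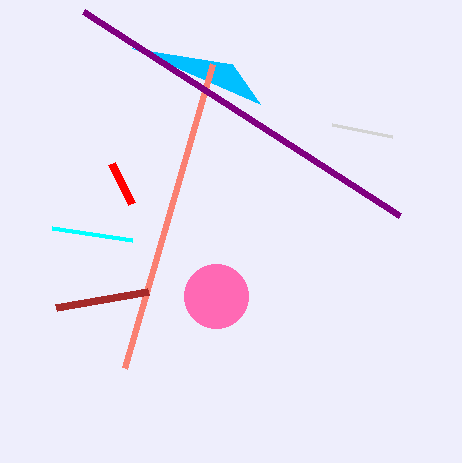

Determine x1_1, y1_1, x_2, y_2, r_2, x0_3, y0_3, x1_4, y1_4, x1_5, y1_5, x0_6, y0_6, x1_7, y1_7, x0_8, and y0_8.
x1_1 = 260; y1_1 = 104; x_2 = 216; y_2 = 296; r_2 = 32; x0_3 = 212; y0_3 = 64; x1_4 = 56; y1_4 = 308; x1_5 = 84; y1_5 = 12; x0_6 = 52; y0_6 = 228; x1_7 = 112; y1_7 = 164; x0_8 = 332; y0_8 = 124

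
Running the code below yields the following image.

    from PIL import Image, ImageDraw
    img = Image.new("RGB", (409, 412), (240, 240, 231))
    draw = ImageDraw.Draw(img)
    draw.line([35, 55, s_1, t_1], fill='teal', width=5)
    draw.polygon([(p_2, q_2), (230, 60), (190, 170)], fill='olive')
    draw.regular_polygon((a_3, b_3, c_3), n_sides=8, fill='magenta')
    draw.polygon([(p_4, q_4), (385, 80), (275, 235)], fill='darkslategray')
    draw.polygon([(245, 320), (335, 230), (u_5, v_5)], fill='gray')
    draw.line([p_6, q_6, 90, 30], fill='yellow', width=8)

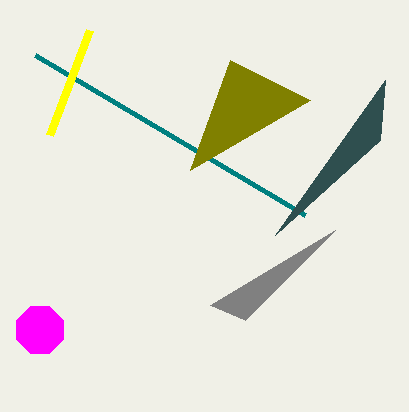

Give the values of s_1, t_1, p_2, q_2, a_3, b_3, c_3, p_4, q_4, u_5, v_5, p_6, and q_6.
s_1 = 305; t_1 = 215; p_2 = 310; q_2 = 100; a_3 = 40; b_3 = 330; c_3 = 25; p_4 = 380; q_4 = 140; u_5 = 210; v_5 = 305; p_6 = 50; q_6 = 135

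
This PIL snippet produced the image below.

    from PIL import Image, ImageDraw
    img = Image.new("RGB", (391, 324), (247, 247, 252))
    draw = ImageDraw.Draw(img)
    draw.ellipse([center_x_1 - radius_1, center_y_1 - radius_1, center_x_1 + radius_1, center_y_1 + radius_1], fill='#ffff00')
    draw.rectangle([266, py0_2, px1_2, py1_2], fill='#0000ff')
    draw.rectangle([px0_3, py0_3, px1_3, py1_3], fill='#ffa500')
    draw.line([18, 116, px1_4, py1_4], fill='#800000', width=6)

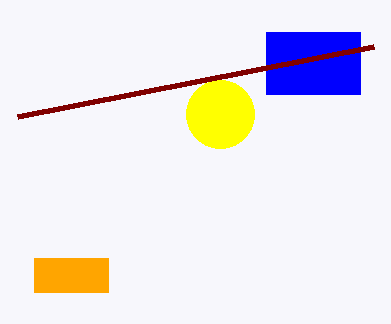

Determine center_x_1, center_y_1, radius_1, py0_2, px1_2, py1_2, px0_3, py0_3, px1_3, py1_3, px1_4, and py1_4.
center_x_1 = 220, center_y_1 = 114, radius_1 = 34, py0_2 = 32, px1_2 = 360, py1_2 = 94, px0_3 = 34, py0_3 = 258, px1_3 = 108, py1_3 = 292, px1_4 = 374, py1_4 = 46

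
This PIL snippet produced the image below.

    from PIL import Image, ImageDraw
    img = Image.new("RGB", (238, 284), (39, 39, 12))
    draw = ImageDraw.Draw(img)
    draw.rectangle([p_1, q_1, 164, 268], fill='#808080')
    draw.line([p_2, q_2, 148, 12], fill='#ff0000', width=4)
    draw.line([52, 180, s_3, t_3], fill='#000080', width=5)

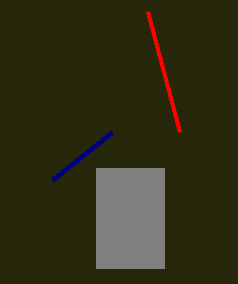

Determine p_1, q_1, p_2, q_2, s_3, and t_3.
p_1 = 96; q_1 = 168; p_2 = 180; q_2 = 132; s_3 = 112; t_3 = 132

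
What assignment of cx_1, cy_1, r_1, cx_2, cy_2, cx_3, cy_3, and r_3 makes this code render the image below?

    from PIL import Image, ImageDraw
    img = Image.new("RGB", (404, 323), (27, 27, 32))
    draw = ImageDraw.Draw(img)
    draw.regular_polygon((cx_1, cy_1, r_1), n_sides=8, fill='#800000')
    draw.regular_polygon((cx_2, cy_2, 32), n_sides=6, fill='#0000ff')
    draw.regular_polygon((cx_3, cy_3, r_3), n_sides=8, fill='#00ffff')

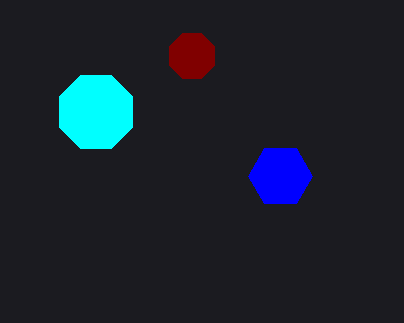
cx_1 = 192; cy_1 = 56; r_1 = 24; cx_2 = 280; cy_2 = 176; cx_3 = 96; cy_3 = 112; r_3 = 40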